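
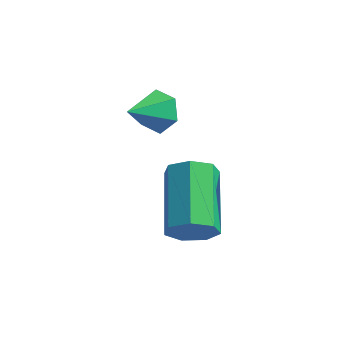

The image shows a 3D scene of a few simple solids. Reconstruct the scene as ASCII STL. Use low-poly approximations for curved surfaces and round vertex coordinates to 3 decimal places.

solid 
facet normal 0.357 0.729 -0.583
outer loop
vertex -1.632 -1.202 0.542
vertex -1.949 -1.37 0.138
vertex -2.131 -1.001 0.488
endloop
endfacet
facet normal -0.011 0.234 0.972
outer loop
vertex -1.632 -1.202 0.542
vertex -2.131 -1.001 0.488
vertex -2.331 -2.15 0.762
endloop
endfacet
facet normal 0.358 0.729 -0.583
outer loop
vertex -2.131 -1.001 0.488
vertex -1.949 -1.37 0.138
vertex -2.447 -1.169 0.084
endloop
endfacet
facet normal -0.810 0.266 0.523
outer loop
vertex -2.131 -1.001 0.488
vertex -2.447 -1.169 0.084
vertex -2.331 -2.15 0.762
endloop
endfacet
facet normal 0.358 0.730 -0.582
outer loop
vertex -2.447 -1.169 0.084
vertex -1.949 -1.37 0.138
vertex -2.265 -1.537 -0.266
endloop
endfacet
facet normal -0.941 -0.260 -0.216
outer loop
vertex -2.447 -1.169 0.084
vertex -2.265 -1.537 -0.266
vertex -2.331 -2.15 0.762
endloop
endfacet
facet normal 0.358 0.730 -0.582
outer loop
vertex -2.265 -1.537 -0.266
vertex -1.949 -1.37 0.138
vertex -1.767 -1.738 -0.212
endloop
endfacet
facet normal -0.275 -0.818 -0.505
outer loop
vertex -2.265 -1.537 -0.266
vertex -1.767 -1.738 -0.212
vertex -2.331 -2.15 0.762
endloop
endfacet
facet normal 0.358 0.730 -0.582
outer loop
vertex -1.767 -1.738 -0.212
vertex -1.949 -1.37 0.138
vertex -1.45 -1.571 0.193
endloop
endfacet
facet normal 0.522 -0.851 -0.058
outer loop
vertex -1.767 -1.738 -0.212
vertex -1.45 -1.571 0.193
vertex -2.331 -2.15 0.762
endloop
endfacet
facet normal 0.358 0.729 -0.584
outer loop
vertex -1.45 -1.571 0.193
vertex -1.949 -1.37 0.138
vertex -1.632 -1.202 0.542
endloop
endfacet
facet normal 0.654 -0.324 0.683
outer loop
vertex -1.45 -1.571 0.193
vertex -1.632 -1.202 0.542
vertex -2.331 -2.15 0.762
endloop
endfacet
facet normal 0.326 -0.885 -0.333
outer loop
vertex -0.005 -3.87 -1.0
vertex -0.212 -4.122 -0.533
vertex -0.472 -4.03 -1.032
endloop
endfacet
facet normal -0.050 0.335 -0.941
outer loop
vertex -0.005 -3.87 -1.0
vertex -0.472 -4.03 -1.032
vertex -0.5 -2.525 -0.494
endloop
endfacet
facet normal -0.050 0.335 -0.941
outer loop
vertex -0.5 -2.525 -0.494
vertex -0.472 -4.03 -1.032
vertex -0.967 -2.685 -0.526
endloop
endfacet
facet normal -0.326 0.884 0.334
outer loop
vertex -0.5 -2.525 -0.494
vertex -0.967 -2.685 -0.526
vertex -0.708 -2.778 -0.027
endloop
endfacet
facet normal 0.327 -0.885 -0.333
outer loop
vertex -0.472 -4.03 -1.032
vertex -0.212 -4.122 -0.533
vertex -0.744 -4.26 -0.688
endloop
endfacet
facet normal -0.769 -0.043 -0.637
outer loop
vertex -0.472 -4.03 -1.032
vertex -0.744 -4.26 -0.688
vertex -0.967 -2.685 -0.526
endloop
endfacet
facet normal -0.769 -0.043 -0.637
outer loop
vertex -0.967 -2.685 -0.526
vertex -0.744 -4.26 -0.688
vertex -1.239 -2.915 -0.182
endloop
endfacet
facet normal -0.326 0.885 0.334
outer loop
vertex -0.967 -2.685 -0.526
vertex -1.239 -2.915 -0.182
vertex -0.708 -2.778 -0.027
endloop
endfacet
facet normal 0.327 -0.885 -0.333
outer loop
vertex -0.744 -4.26 -0.688
vertex -0.212 -4.122 -0.533
vertex -0.615 -4.386 -0.227
endloop
endfacet
facet normal -0.909 -0.390 0.148
outer loop
vertex -0.744 -4.26 -0.688
vertex -0.615 -4.386 -0.227
vertex -1.239 -2.915 -0.182
endloop
endfacet
facet normal -0.909 -0.390 0.148
outer loop
vertex -1.239 -2.915 -0.182
vertex -0.615 -4.386 -0.227
vertex -1.11 -3.041 0.279
endloop
endfacet
facet normal -0.326 0.885 0.333
outer loop
vertex -1.239 -2.915 -0.182
vertex -1.11 -3.041 0.279
vertex -0.708 -2.778 -0.027
endloop
endfacet
facet normal 0.325 -0.884 -0.334
outer loop
vertex -0.615 -4.386 -0.227
vertex -0.212 -4.122 -0.533
vertex -0.183 -4.314 0.003
endloop
endfacet
facet normal -0.363 -0.442 0.820
outer loop
vertex -0.615 -4.386 -0.227
vertex -0.183 -4.314 0.003
vertex -1.11 -3.041 0.279
endloop
endfacet
facet normal -0.363 -0.442 0.820
outer loop
vertex -1.11 -3.041 0.279
vertex -0.183 -4.314 0.003
vertex -0.678 -2.969 0.509
endloop
endfacet
facet normal -0.325 0.885 0.334
outer loop
vertex -1.11 -3.041 0.279
vertex -0.678 -2.969 0.509
vertex -0.708 -2.778 -0.027
endloop
endfacet
facet normal 0.327 -0.884 -0.334
outer loop
vertex -0.183 -4.314 0.003
vertex -0.212 -4.122 -0.533
vertex 0.226 -4.097 -0.17
endloop
endfacet
facet normal 0.456 -0.161 0.875
outer loop
vertex -0.183 -4.314 0.003
vertex 0.226 -4.097 -0.17
vertex -0.678 -2.969 0.509
endloop
endfacet
facet normal 0.456 -0.162 0.875
outer loop
vertex -0.678 -2.969 0.509
vertex 0.226 -4.097 -0.17
vertex -0.269 -2.753 0.336
endloop
endfacet
facet normal -0.326 0.885 0.333
outer loop
vertex -0.678 -2.969 0.509
vertex -0.269 -2.753 0.336
vertex -0.708 -2.778 -0.027
endloop
endfacet
facet normal 0.326 -0.885 -0.332
outer loop
vertex 0.226 -4.097 -0.17
vertex -0.212 -4.122 -0.533
vertex 0.306 -3.9 -0.617
endloop
endfacet
facet normal 0.932 0.240 0.273
outer loop
vertex 0.226 -4.097 -0.17
vertex 0.306 -3.9 -0.617
vertex -0.269 -2.753 0.336
endloop
endfacet
facet normal 0.932 0.240 0.273
outer loop
vertex -0.269 -2.753 0.336
vertex 0.306 -3.9 -0.617
vertex -0.189 -2.555 -0.111
endloop
endfacet
facet normal -0.326 0.885 0.333
outer loop
vertex -0.269 -2.753 0.336
vertex -0.189 -2.555 -0.111
vertex -0.708 -2.778 -0.027
endloop
endfacet
facet normal 0.325 -0.885 -0.333
outer loop
vertex 0.306 -3.9 -0.617
vertex -0.212 -4.122 -0.533
vertex -0.005 -3.87 -1.0
endloop
endfacet
facet normal 0.706 0.462 -0.537
outer loop
vertex 0.306 -3.9 -0.617
vertex -0.005 -3.87 -1.0
vertex -0.189 -2.555 -0.111
endloop
endfacet
facet normal 0.706 0.462 -0.537
outer loop
vertex -0.189 -2.555 -0.111
vertex -0.005 -3.87 -1.0
vertex -0.5 -2.525 -0.494
endloop
endfacet
facet normal -0.326 0.884 0.334
outer loop
vertex -0.189 -2.555 -0.111
vertex -0.5 -2.525 -0.494
vertex -0.708 -2.778 -0.027
endloop
endfacet

endsolid


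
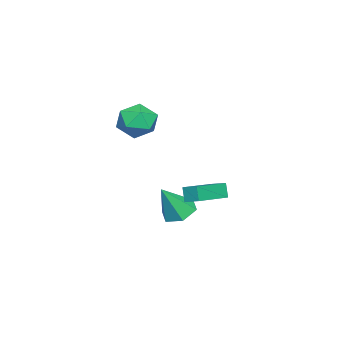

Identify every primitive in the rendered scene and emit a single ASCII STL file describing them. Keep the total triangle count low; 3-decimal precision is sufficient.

solid 
facet normal 0.180 -0.124 0.976
outer loop
vertex -0.438 -3.179 3.427
vertex -1.452 -3.649 3.554
vertex -0.562 -4.291 3.308
endloop
endfacet
facet normal 0.786 -0.152 0.600
outer loop
vertex -0.438 -3.179 3.427
vertex -0.562 -4.291 3.308
vertex 0.093 -3.718 2.595
endloop
endfacet
facet normal 0.852 0.463 0.244
outer loop
vertex -0.438 -3.179 3.427
vertex 0.093 -3.718 2.595
vertex -0.392 -2.722 2.4
endloop
endfacet
facet normal 0.288 0.870 0.400
outer loop
vertex -0.438 -3.179 3.427
vertex -0.392 -2.722 2.4
vertex -1.347 -2.679 2.993
endloop
endfacet
facet normal -0.128 0.507 0.852
outer loop
vertex -0.438 -3.179 3.427
vertex -1.347 -2.679 2.993
vertex -1.452 -3.649 3.554
endloop
endfacet
facet normal 0.725 -0.678 0.121
outer loop
vertex 0.093 -3.718 2.595
vertex -0.562 -4.291 3.308
vertex -0.593 -4.521 2.207
endloop
endfacet
facet normal -0.256 -0.634 0.730
outer loop
vertex -0.562 -4.291 3.308
vertex -1.452 -3.649 3.554
vertex -1.548 -4.478 2.8
endloop
endfacet
facet normal -0.754 0.388 0.530
outer loop
vertex -1.452 -3.649 3.554
vertex -1.347 -2.679 2.993
vertex -2.033 -3.482 2.605
endloop
endfacet
facet normal -0.081 0.976 -0.202
outer loop
vertex -1.347 -2.679 2.993
vertex -0.392 -2.722 2.4
vertex -1.378 -2.909 1.892
endloop
endfacet
facet normal 0.833 0.317 -0.454
outer loop
vertex -0.392 -2.722 2.4
vertex 0.093 -3.718 2.595
vertex -0.488 -3.551 1.646
endloop
endfacet
facet normal -0.288 -0.870 -0.400
outer loop
vertex -1.502 -4.021 1.773
vertex -0.593 -4.521 2.207
vertex -1.548 -4.478 2.8
endloop
endfacet
facet normal -0.852 -0.463 -0.244
outer loop
vertex -1.502 -4.021 1.773
vertex -1.548 -4.478 2.8
vertex -2.033 -3.482 2.605
endloop
endfacet
facet normal -0.786 0.152 -0.600
outer loop
vertex -1.502 -4.021 1.773
vertex -2.033 -3.482 2.605
vertex -1.378 -2.909 1.892
endloop
endfacet
facet normal -0.180 0.124 -0.976
outer loop
vertex -1.502 -4.021 1.773
vertex -1.378 -2.909 1.892
vertex -0.488 -3.551 1.646
endloop
endfacet
facet normal 0.128 -0.507 -0.852
outer loop
vertex -1.502 -4.021 1.773
vertex -0.488 -3.551 1.646
vertex -0.593 -4.521 2.207
endloop
endfacet
facet normal 0.081 -0.976 0.202
outer loop
vertex -1.548 -4.478 2.8
vertex -0.593 -4.521 2.207
vertex -0.562 -4.291 3.308
endloop
endfacet
facet normal -0.833 -0.317 0.454
outer loop
vertex -2.033 -3.482 2.605
vertex -1.548 -4.478 2.8
vertex -1.452 -3.649 3.554
endloop
endfacet
facet normal -0.725 0.678 -0.121
outer loop
vertex -1.378 -2.909 1.892
vertex -2.033 -3.482 2.605
vertex -1.347 -2.679 2.993
endloop
endfacet
facet normal 0.256 0.634 -0.730
outer loop
vertex -0.488 -3.551 1.646
vertex -1.378 -2.909 1.892
vertex -0.392 -2.722 2.4
endloop
endfacet
facet normal 0.754 -0.388 -0.530
outer loop
vertex -0.593 -4.521 2.207
vertex -0.488 -3.551 1.646
vertex 0.093 -3.718 2.595
endloop
endfacet
facet normal -0.426 0.302 -0.853
outer loop
vertex -2.046 -2.574 -4.476
vertex -2.765 -2.132 -3.96
vertex -1.943 -1.631 -4.193
endloop
endfacet
facet normal 0.994 -0.087 -0.073
outer loop
vertex -2.046 -2.574 -4.476
vertex -1.943 -1.631 -4.193
vertex -1.895 -2.748 -2.22
endloop
endfacet
facet normal -0.426 0.303 -0.852
outer loop
vertex -1.943 -1.631 -4.193
vertex -2.765 -2.132 -3.96
vertex -2.662 -1.188 -3.676
endloop
endfacet
facet normal 0.662 0.659 0.357
outer loop
vertex -1.943 -1.631 -4.193
vertex -2.662 -1.188 -3.676
vertex -1.895 -2.748 -2.22
endloop
endfacet
facet normal -0.426 0.303 -0.852
outer loop
vertex -2.662 -1.188 -3.676
vertex -2.765 -2.132 -3.96
vertex -3.484 -1.689 -3.443
endloop
endfacet
facet normal -0.167 0.628 0.760
outer loop
vertex -2.662 -1.188 -3.676
vertex -3.484 -1.689 -3.443
vertex -1.895 -2.748 -2.22
endloop
endfacet
facet normal -0.427 0.302 -0.852
outer loop
vertex -3.484 -1.689 -3.443
vertex -2.765 -2.132 -3.96
vertex -3.587 -2.632 -3.726
endloop
endfacet
facet normal -0.663 -0.148 0.734
outer loop
vertex -3.484 -1.689 -3.443
vertex -3.587 -2.632 -3.726
vertex -1.895 -2.748 -2.22
endloop
endfacet
facet normal -0.427 0.302 -0.852
outer loop
vertex -3.587 -2.632 -3.726
vertex -2.765 -2.132 -3.96
vertex -2.868 -3.075 -4.243
endloop
endfacet
facet normal -0.332 -0.893 0.304
outer loop
vertex -3.587 -2.632 -3.726
vertex -2.868 -3.075 -4.243
vertex -1.895 -2.748 -2.22
endloop
endfacet
facet normal -0.426 0.302 -0.853
outer loop
vertex -2.868 -3.075 -4.243
vertex -2.765 -2.132 -3.96
vertex -2.046 -2.574 -4.476
endloop
endfacet
facet normal 0.497 -0.862 -0.100
outer loop
vertex -2.868 -3.075 -4.243
vertex -2.046 -2.574 -4.476
vertex -1.895 -2.748 -2.22
endloop
endfacet
facet normal -0.907 0.360 -0.216
outer loop
vertex -2.172 -0.237 -1.563
vertex -1.926 0.557 -1.272
vertex -1.895 -0.025 -2.371
endloop
endfacet
facet normal -0.279 -0.901 -0.332
outer loop
vertex 0.046 -0.797 -1.908
vertex -2.172 -0.237 -1.563
vertex -1.895 -0.025 -2.371
endloop
endfacet
facet normal -0.908 0.360 -0.216
outer loop
vertex -1.895 -0.025 -2.371
vertex -1.926 0.557 -1.272
vertex -1.65 0.768 -2.08
endloop
endfacet
facet normal 0.314 0.240 -0.918
outer loop
vertex -1.65 0.768 -2.08
vertex 0.046 -0.797 -1.908
vertex -1.895 -0.025 -2.371
endloop
endfacet
facet normal -0.314 -0.239 0.919
outer loop
vertex -2.172 -0.237 -1.563
vertex 0.015 -0.215 -0.809
vertex -1.926 0.557 -1.272
endloop
endfacet
facet normal -0.279 -0.902 -0.331
outer loop
vertex -0.23 -1.008 -1.1
vertex -2.172 -0.237 -1.563
vertex 0.046 -0.797 -1.908
endloop
endfacet
facet normal -0.314 -0.240 0.919
outer loop
vertex -0.23 -1.008 -1.1
vertex 0.015 -0.215 -0.809
vertex -2.172 -0.237 -1.563
endloop
endfacet
facet normal 0.280 0.901 0.331
outer loop
vertex -1.926 0.557 -1.272
vertex 0.015 -0.215 -0.809
vertex -1.65 0.768 -2.08
endloop
endfacet
facet normal 0.314 0.239 -0.919
outer loop
vertex 0.292 -0.003 -1.617
vertex 0.046 -0.797 -1.908
vertex -1.65 0.768 -2.08
endloop
endfacet
facet normal 0.279 0.901 0.332
outer loop
vertex -1.65 0.768 -2.08
vertex 0.015 -0.215 -0.809
vertex 0.292 -0.003 -1.617
endloop
endfacet
facet normal 0.908 -0.360 0.216
outer loop
vertex 0.292 -0.003 -1.617
vertex -0.23 -1.008 -1.1
vertex 0.046 -0.797 -1.908
endloop
endfacet
facet normal 0.907 -0.360 0.217
outer loop
vertex 0.015 -0.215 -0.809
vertex -0.23 -1.008 -1.1
vertex 0.292 -0.003 -1.617
endloop
endfacet

endsolid


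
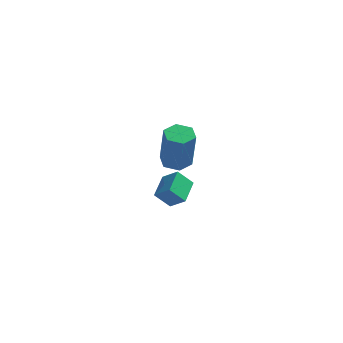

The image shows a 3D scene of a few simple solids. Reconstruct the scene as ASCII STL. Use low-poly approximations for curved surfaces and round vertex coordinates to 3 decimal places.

solid 
facet normal -0.730 0.263 -0.631
outer loop
vertex -2.158 0.868 -3.318
vertex -2.03 1.949 -3.016
vertex -1.558 0.977 -3.966
endloop
endfacet
facet normal -0.114 -0.957 -0.267
outer loop
vertex -0.93 0.751 -3.424
vertex -2.158 0.868 -3.318
vertex -1.558 0.977 -3.966
endloop
endfacet
facet normal -0.730 0.263 -0.631
outer loop
vertex -1.558 0.977 -3.966
vertex -2.03 1.949 -3.016
vertex -1.43 2.059 -3.664
endloop
endfacet
facet normal 0.673 0.124 -0.729
outer loop
vertex -1.43 2.059 -3.664
vertex -0.93 0.751 -3.424
vertex -1.558 0.977 -3.966
endloop
endfacet
facet normal -0.674 -0.124 0.729
outer loop
vertex -2.158 0.868 -3.318
vertex -1.402 1.723 -2.474
vertex -2.03 1.949 -3.016
endloop
endfacet
facet normal -0.114 -0.957 -0.268
outer loop
vertex -1.53 0.641 -2.776
vertex -2.158 0.868 -3.318
vertex -0.93 0.751 -3.424
endloop
endfacet
facet normal -0.674 -0.124 0.729
outer loop
vertex -1.53 0.641 -2.776
vertex -1.402 1.723 -2.474
vertex -2.158 0.868 -3.318
endloop
endfacet
facet normal 0.113 0.957 0.268
outer loop
vertex -2.03 1.949 -3.016
vertex -1.402 1.723 -2.474
vertex -1.43 2.059 -3.664
endloop
endfacet
facet normal 0.674 0.124 -0.729
outer loop
vertex -0.802 1.832 -3.122
vertex -0.93 0.751 -3.424
vertex -1.43 2.059 -3.664
endloop
endfacet
facet normal 0.115 0.957 0.267
outer loop
vertex -1.43 2.059 -3.664
vertex -1.402 1.723 -2.474
vertex -0.802 1.832 -3.122
endloop
endfacet
facet normal 0.730 -0.263 0.631
outer loop
vertex -0.802 1.832 -3.122
vertex -1.53 0.641 -2.776
vertex -0.93 0.751 -3.424
endloop
endfacet
facet normal 0.730 -0.263 0.631
outer loop
vertex -1.402 1.723 -2.474
vertex -1.53 0.641 -2.776
vertex -0.802 1.832 -3.122
endloop
endfacet
facet normal -0.112 0.172 -0.979
outer loop
vertex -0.526 -1.02 0.506
vertex -0.894 -1.505 0.463
vertex -1.127 -0.955 0.586
endloop
endfacet
facet normal 0.127 0.979 0.158
outer loop
vertex -0.526 -1.02 0.506
vertex -1.127 -0.955 0.586
vertex -0.338 -1.311 2.16
endloop
endfacet
facet normal 0.128 0.979 0.157
outer loop
vertex -0.338 -1.311 2.16
vertex -1.127 -0.955 0.586
vertex -0.939 -1.245 2.24
endloop
endfacet
facet normal 0.111 -0.172 0.979
outer loop
vertex -0.338 -1.311 2.16
vertex -0.939 -1.245 2.24
vertex -0.706 -1.795 2.117
endloop
endfacet
facet normal -0.111 0.172 -0.979
outer loop
vertex -1.127 -0.955 0.586
vertex -0.894 -1.505 0.463
vertex -1.495 -1.439 0.543
endloop
endfacet
facet normal -0.789 0.583 0.192
outer loop
vertex -1.127 -0.955 0.586
vertex -1.495 -1.439 0.543
vertex -0.939 -1.245 2.24
endloop
endfacet
facet normal -0.790 0.582 0.192
outer loop
vertex -0.939 -1.245 2.24
vertex -1.495 -1.439 0.543
vertex -1.307 -1.73 2.197
endloop
endfacet
facet normal 0.112 -0.172 0.979
outer loop
vertex -0.939 -1.245 2.24
vertex -1.307 -1.73 2.197
vertex -0.706 -1.795 2.117
endloop
endfacet
facet normal -0.111 0.172 -0.979
outer loop
vertex -1.495 -1.439 0.543
vertex -0.894 -1.505 0.463
vertex -1.262 -1.989 0.42
endloop
endfacet
facet normal -0.917 -0.396 0.035
outer loop
vertex -1.495 -1.439 0.543
vertex -1.262 -1.989 0.42
vertex -1.307 -1.73 2.197
endloop
endfacet
facet normal -0.917 -0.396 0.035
outer loop
vertex -1.307 -1.73 2.197
vertex -1.262 -1.989 0.42
vertex -1.074 -2.28 2.074
endloop
endfacet
facet normal 0.112 -0.172 0.979
outer loop
vertex -1.307 -1.73 2.197
vertex -1.074 -2.28 2.074
vertex -0.706 -1.795 2.117
endloop
endfacet
facet normal -0.111 0.172 -0.979
outer loop
vertex -1.262 -1.989 0.42
vertex -0.894 -1.505 0.463
vertex -0.661 -2.055 0.34
endloop
endfacet
facet normal -0.129 -0.979 -0.158
outer loop
vertex -1.262 -1.989 0.42
vertex -0.661 -2.055 0.34
vertex -1.074 -2.28 2.074
endloop
endfacet
facet normal -0.127 -0.979 -0.157
outer loop
vertex -1.074 -2.28 2.074
vertex -0.661 -2.055 0.34
vertex -0.473 -2.345 1.994
endloop
endfacet
facet normal 0.112 -0.172 0.979
outer loop
vertex -1.074 -2.28 2.074
vertex -0.473 -2.345 1.994
vertex -0.706 -1.795 2.117
endloop
endfacet
facet normal -0.112 0.172 -0.979
outer loop
vertex -0.661 -2.055 0.34
vertex -0.894 -1.505 0.463
vertex -0.293 -1.57 0.383
endloop
endfacet
facet normal 0.790 -0.582 -0.192
outer loop
vertex -0.661 -2.055 0.34
vertex -0.293 -1.57 0.383
vertex -0.473 -2.345 1.994
endloop
endfacet
facet normal 0.789 -0.583 -0.192
outer loop
vertex -0.473 -2.345 1.994
vertex -0.293 -1.57 0.383
vertex -0.105 -1.861 2.037
endloop
endfacet
facet normal 0.111 -0.172 0.979
outer loop
vertex -0.473 -2.345 1.994
vertex -0.105 -1.861 2.037
vertex -0.706 -1.795 2.117
endloop
endfacet
facet normal -0.112 0.172 -0.979
outer loop
vertex -0.293 -1.57 0.383
vertex -0.894 -1.505 0.463
vertex -0.526 -1.02 0.506
endloop
endfacet
facet normal 0.917 0.396 -0.035
outer loop
vertex -0.293 -1.57 0.383
vertex -0.526 -1.02 0.506
vertex -0.105 -1.861 2.037
endloop
endfacet
facet normal 0.917 0.396 -0.035
outer loop
vertex -0.105 -1.861 2.037
vertex -0.526 -1.02 0.506
vertex -0.338 -1.311 2.16
endloop
endfacet
facet normal 0.111 -0.172 0.979
outer loop
vertex -0.105 -1.861 2.037
vertex -0.338 -1.311 2.16
vertex -0.706 -1.795 2.117
endloop
endfacet

endsolid


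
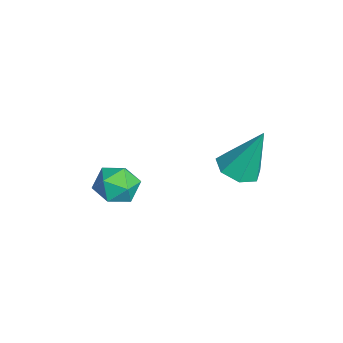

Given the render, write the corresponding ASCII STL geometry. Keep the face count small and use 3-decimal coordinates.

solid 
facet normal 0.326 0.718 0.615
outer loop
vertex -3.88 -2.008 -1.154
vertex -3.948 -2.604 -0.422
vertex -3.142 -2.549 -0.914
endloop
endfacet
facet normal 0.599 0.800 -0.038
outer loop
vertex -3.88 -2.008 -1.154
vertex -3.142 -2.549 -0.914
vertex -3.363 -2.427 -1.826
endloop
endfacet
facet normal 0.055 0.866 -0.497
outer loop
vertex -3.88 -2.008 -1.154
vertex -3.363 -2.427 -1.826
vertex -4.306 -2.408 -1.898
endloop
endfacet
facet normal -0.552 0.824 -0.127
outer loop
vertex -3.88 -2.008 -1.154
vertex -4.306 -2.408 -1.898
vertex -4.668 -2.517 -1.03
endloop
endfacet
facet normal -0.385 0.733 0.561
outer loop
vertex -3.88 -2.008 -1.154
vertex -4.668 -2.517 -1.03
vertex -3.948 -2.604 -0.422
endloop
endfacet
facet normal 0.957 0.205 -0.204
outer loop
vertex -3.363 -2.427 -1.826
vertex -3.142 -2.549 -0.914
vertex -3.112 -3.283 -1.51
endloop
endfacet
facet normal 0.516 0.072 0.854
outer loop
vertex -3.142 -2.549 -0.914
vertex -3.948 -2.604 -0.422
vertex -3.474 -3.392 -0.642
endloop
endfacet
facet normal -0.635 0.097 0.766
outer loop
vertex -3.948 -2.604 -0.422
vertex -4.668 -2.517 -1.03
vertex -4.417 -3.373 -0.714
endloop
endfacet
facet normal -0.905 0.245 -0.347
outer loop
vertex -4.668 -2.517 -1.03
vertex -4.306 -2.408 -1.898
vertex -4.638 -3.251 -1.626
endloop
endfacet
facet normal 0.079 0.312 -0.947
outer loop
vertex -4.306 -2.408 -1.898
vertex -3.363 -2.427 -1.826
vertex -3.832 -3.196 -2.118
endloop
endfacet
facet normal 0.552 -0.824 0.127
outer loop
vertex -3.9 -3.792 -1.386
vertex -3.112 -3.283 -1.51
vertex -3.474 -3.392 -0.642
endloop
endfacet
facet normal -0.055 -0.866 0.497
outer loop
vertex -3.9 -3.792 -1.386
vertex -3.474 -3.392 -0.642
vertex -4.417 -3.373 -0.714
endloop
endfacet
facet normal -0.599 -0.800 0.038
outer loop
vertex -3.9 -3.792 -1.386
vertex -4.417 -3.373 -0.714
vertex -4.638 -3.251 -1.626
endloop
endfacet
facet normal -0.326 -0.718 -0.615
outer loop
vertex -3.9 -3.792 -1.386
vertex -4.638 -3.251 -1.626
vertex -3.832 -3.196 -2.118
endloop
endfacet
facet normal 0.385 -0.733 -0.561
outer loop
vertex -3.9 -3.792 -1.386
vertex -3.832 -3.196 -2.118
vertex -3.112 -3.283 -1.51
endloop
endfacet
facet normal 0.905 -0.245 0.347
outer loop
vertex -3.474 -3.392 -0.642
vertex -3.112 -3.283 -1.51
vertex -3.142 -2.549 -0.914
endloop
endfacet
facet normal -0.079 -0.312 0.947
outer loop
vertex -4.417 -3.373 -0.714
vertex -3.474 -3.392 -0.642
vertex -3.948 -2.604 -0.422
endloop
endfacet
facet normal -0.957 -0.205 0.204
outer loop
vertex -4.638 -3.251 -1.626
vertex -4.417 -3.373 -0.714
vertex -4.668 -2.517 -1.03
endloop
endfacet
facet normal -0.516 -0.072 -0.854
outer loop
vertex -3.832 -3.196 -2.118
vertex -4.638 -3.251 -1.626
vertex -4.306 -2.408 -1.898
endloop
endfacet
facet normal 0.635 -0.097 -0.766
outer loop
vertex -3.112 -3.283 -1.51
vertex -3.832 -3.196 -2.118
vertex -3.363 -2.427 -1.826
endloop
endfacet
facet normal -0.084 -0.390 -0.917
outer loop
vertex -1.587 1.216 0.509
vertex -2.462 1.296 0.555
vertex -1.873 1.877 0.254
endloop
endfacet
facet normal 0.896 0.430 0.108
outer loop
vertex -1.587 1.216 0.509
vertex -1.873 1.877 0.254
vertex -2.278 2.144 2.545
endloop
endfacet
facet normal -0.084 -0.390 -0.917
outer loop
vertex -1.873 1.877 0.254
vertex -2.462 1.296 0.555
vertex -2.603 2.1 0.226
endloop
endfacet
facet normal 0.294 0.954 -0.059
outer loop
vertex -1.873 1.877 0.254
vertex -2.603 2.1 0.226
vertex -2.278 2.144 2.545
endloop
endfacet
facet normal -0.085 -0.390 -0.917
outer loop
vertex -2.603 2.1 0.226
vertex -2.462 1.296 0.555
vertex -3.226 1.718 0.446
endloop
endfacet
facet normal -0.508 0.860 0.055
outer loop
vertex -2.603 2.1 0.226
vertex -3.226 1.718 0.446
vertex -2.278 2.144 2.545
endloop
endfacet
facet normal -0.085 -0.391 -0.916
outer loop
vertex -3.226 1.718 0.446
vertex -2.462 1.296 0.555
vertex -3.274 1.018 0.749
endloop
endfacet
facet normal -0.905 0.220 0.364
outer loop
vertex -3.226 1.718 0.446
vertex -3.274 1.018 0.749
vertex -2.278 2.144 2.545
endloop
endfacet
facet normal -0.085 -0.391 -0.916
outer loop
vertex -3.274 1.018 0.749
vertex -2.462 1.296 0.555
vertex -2.71 0.528 0.906
endloop
endfacet
facet normal -0.599 -0.486 0.637
outer loop
vertex -3.274 1.018 0.749
vertex -2.71 0.528 0.906
vertex -2.278 2.144 2.545
endloop
endfacet
facet normal -0.085 -0.391 -0.916
outer loop
vertex -2.71 0.528 0.906
vertex -2.462 1.296 0.555
vertex -1.959 0.616 0.799
endloop
endfacet
facet normal 0.180 -0.724 0.666
outer loop
vertex -2.71 0.528 0.906
vertex -1.959 0.616 0.799
vertex -2.278 2.144 2.545
endloop
endfacet
facet normal -0.084 -0.391 -0.917
outer loop
vertex -1.959 0.616 0.799
vertex -2.462 1.296 0.555
vertex -1.587 1.216 0.509
endloop
endfacet
facet normal 0.845 -0.316 0.431
outer loop
vertex -1.959 0.616 0.799
vertex -1.587 1.216 0.509
vertex -2.278 2.144 2.545
endloop
endfacet

endsolid


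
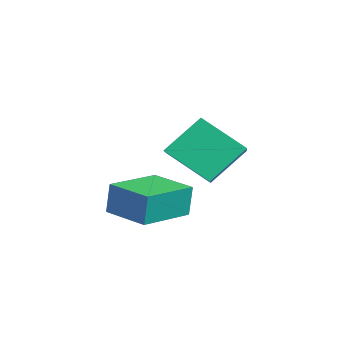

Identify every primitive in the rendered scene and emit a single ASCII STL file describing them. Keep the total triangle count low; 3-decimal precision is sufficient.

solid 
facet normal -0.927 0.081 -0.367
outer loop
vertex 2.911 2.105 0.917
vertex 2.533 3.243 2.121
vertex 3.463 3.448 -0.18
endloop
endfacet
facet normal 0.223 -0.670 -0.708
outer loop
vertex 5.427 3.277 0.599
vertex 2.911 2.105 0.917
vertex 3.463 3.448 -0.18
endloop
endfacet
facet normal -0.927 0.081 -0.367
outer loop
vertex 3.463 3.448 -0.18
vertex 2.533 3.243 2.121
vertex 3.085 4.587 1.025
endloop
endfacet
facet normal 0.303 0.738 -0.603
outer loop
vertex 3.085 4.587 1.025
vertex 5.427 3.277 0.599
vertex 3.463 3.448 -0.18
endloop
endfacet
facet normal -0.303 -0.738 0.603
outer loop
vertex 2.911 2.105 0.917
vertex 4.497 3.072 2.9
vertex 2.533 3.243 2.121
endloop
endfacet
facet normal 0.222 -0.669 -0.709
outer loop
vertex 4.875 1.933 1.695
vertex 2.911 2.105 0.917
vertex 5.427 3.277 0.599
endloop
endfacet
facet normal -0.303 -0.738 0.603
outer loop
vertex 4.875 1.933 1.695
vertex 4.497 3.072 2.9
vertex 2.911 2.105 0.917
endloop
endfacet
facet normal -0.223 0.669 0.709
outer loop
vertex 2.533 3.243 2.121
vertex 4.497 3.072 2.9
vertex 3.085 4.587 1.025
endloop
endfacet
facet normal 0.303 0.738 -0.603
outer loop
vertex 5.049 4.415 1.803
vertex 5.427 3.277 0.599
vertex 3.085 4.587 1.025
endloop
endfacet
facet normal -0.222 0.670 0.708
outer loop
vertex 3.085 4.587 1.025
vertex 4.497 3.072 2.9
vertex 5.049 4.415 1.803
endloop
endfacet
facet normal 0.927 -0.081 0.367
outer loop
vertex 5.049 4.415 1.803
vertex 4.875 1.933 1.695
vertex 5.427 3.277 0.599
endloop
endfacet
facet normal 0.927 -0.081 0.367
outer loop
vertex 4.497 3.072 2.9
vertex 4.875 1.933 1.695
vertex 5.049 4.415 1.803
endloop
endfacet
facet normal -0.692 0.718 -0.071
outer loop
vertex 0.251 1.856 -0.988
vertex 1.471 3.02 -1.106
vertex 0.25 1.735 -2.202
endloop
endfacet
facet normal -0.722 -0.688 0.069
outer loop
vertex 1.689 0.24 -2.054
vertex 0.251 1.856 -0.988
vertex 0.25 1.735 -2.202
endloop
endfacet
facet normal -0.692 0.718 -0.071
outer loop
vertex 0.25 1.735 -2.202
vertex 1.471 3.02 -1.106
vertex 1.469 2.898 -2.32
endloop
endfacet
facet normal -0.001 -0.100 -0.995
outer loop
vertex 1.469 2.898 -2.32
vertex 1.689 0.24 -2.054
vertex 0.25 1.735 -2.202
endloop
endfacet
facet normal 0.001 0.100 0.995
outer loop
vertex 0.251 1.856 -0.988
vertex 2.91 1.525 -0.958
vertex 1.471 3.02 -1.106
endloop
endfacet
facet normal -0.722 -0.689 0.070
outer loop
vertex 1.691 0.362 -0.84
vertex 0.251 1.856 -0.988
vertex 1.689 0.24 -2.054
endloop
endfacet
facet normal 0.001 0.100 0.995
outer loop
vertex 1.691 0.362 -0.84
vertex 2.91 1.525 -0.958
vertex 0.251 1.856 -0.988
endloop
endfacet
facet normal 0.722 0.688 -0.070
outer loop
vertex 1.471 3.02 -1.106
vertex 2.91 1.525 -0.958
vertex 1.469 2.898 -2.32
endloop
endfacet
facet normal -0.001 -0.100 -0.995
outer loop
vertex 2.909 1.404 -2.172
vertex 1.689 0.24 -2.054
vertex 1.469 2.898 -2.32
endloop
endfacet
facet normal 0.722 0.689 -0.069
outer loop
vertex 1.469 2.898 -2.32
vertex 2.91 1.525 -0.958
vertex 2.909 1.404 -2.172
endloop
endfacet
facet normal 0.692 -0.718 0.071
outer loop
vertex 2.909 1.404 -2.172
vertex 1.691 0.362 -0.84
vertex 1.689 0.24 -2.054
endloop
endfacet
facet normal 0.692 -0.718 0.071
outer loop
vertex 2.91 1.525 -0.958
vertex 1.691 0.362 -0.84
vertex 2.909 1.404 -2.172
endloop
endfacet

endsolid


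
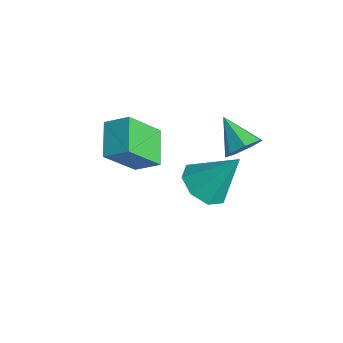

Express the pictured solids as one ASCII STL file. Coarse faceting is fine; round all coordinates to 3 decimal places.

solid 
facet normal -0.819 0.381 0.429
outer loop
vertex 0.663 -3.33 3.114
vertex 1.248 -2.665 3.64
vertex 0.512 -2.127 1.757
endloop
endfacet
facet normal -0.567 -0.647 -0.510
outer loop
vertex 1.692 -2.675 1.14
vertex 0.663 -3.33 3.114
vertex 0.512 -2.127 1.757
endloop
endfacet
facet normal -0.819 0.381 0.429
outer loop
vertex 0.512 -2.127 1.757
vertex 1.248 -2.665 3.64
vertex 1.097 -1.461 2.283
endloop
endfacet
facet normal -0.083 0.661 -0.745
outer loop
vertex 1.097 -1.461 2.283
vertex 1.692 -2.675 1.14
vertex 0.512 -2.127 1.757
endloop
endfacet
facet normal 0.082 -0.662 0.745
outer loop
vertex 0.663 -3.33 3.114
vertex 2.428 -3.213 3.023
vertex 1.248 -2.665 3.64
endloop
endfacet
facet normal -0.567 -0.646 -0.510
outer loop
vertex 1.843 -3.879 2.497
vertex 0.663 -3.33 3.114
vertex 1.692 -2.675 1.14
endloop
endfacet
facet normal 0.082 -0.661 0.746
outer loop
vertex 1.843 -3.879 2.497
vertex 2.428 -3.213 3.023
vertex 0.663 -3.33 3.114
endloop
endfacet
facet normal 0.567 0.646 0.510
outer loop
vertex 1.248 -2.665 3.64
vertex 2.428 -3.213 3.023
vertex 1.097 -1.461 2.283
endloop
endfacet
facet normal -0.082 0.662 -0.745
outer loop
vertex 2.277 -2.01 1.666
vertex 1.692 -2.675 1.14
vertex 1.097 -1.461 2.283
endloop
endfacet
facet normal 0.567 0.646 0.510
outer loop
vertex 1.097 -1.461 2.283
vertex 2.428 -3.213 3.023
vertex 2.277 -2.01 1.666
endloop
endfacet
facet normal 0.819 -0.381 -0.429
outer loop
vertex 2.277 -2.01 1.666
vertex 1.843 -3.879 2.497
vertex 1.692 -2.675 1.14
endloop
endfacet
facet normal 0.819 -0.381 -0.429
outer loop
vertex 2.428 -3.213 3.023
vertex 1.843 -3.879 2.497
vertex 2.277 -2.01 1.666
endloop
endfacet
facet normal 0.820 0.144 -0.554
outer loop
vertex 3.484 0.513 2.716
vertex 3.067 0.692 2.145
vertex 3.34 1.128 2.663
endloop
endfacet
facet normal 0.134 0.116 0.984
outer loop
vertex 3.484 0.513 2.716
vertex 3.34 1.128 2.663
vertex 1.893 0.488 2.935
endloop
endfacet
facet normal 0.821 0.143 -0.553
outer loop
vertex 3.34 1.128 2.663
vertex 3.067 0.692 2.145
vertex 2.991 1.415 2.219
endloop
endfacet
facet normal -0.207 0.740 0.641
outer loop
vertex 3.34 1.128 2.663
vertex 2.991 1.415 2.219
vertex 1.893 0.488 2.935
endloop
endfacet
facet normal 0.821 0.143 -0.553
outer loop
vertex 2.991 1.415 2.219
vertex 3.067 0.692 2.145
vertex 2.699 1.158 1.719
endloop
endfacet
facet normal -0.649 0.760 -0.012
outer loop
vertex 2.991 1.415 2.219
vertex 2.699 1.158 1.719
vertex 1.893 0.488 2.935
endloop
endfacet
facet normal 0.821 0.144 -0.552
outer loop
vertex 2.699 1.158 1.719
vertex 3.067 0.692 2.145
vertex 2.684 0.551 1.539
endloop
endfacet
facet normal -0.861 0.164 -0.481
outer loop
vertex 2.699 1.158 1.719
vertex 2.684 0.551 1.539
vertex 1.893 0.488 2.935
endloop
endfacet
facet normal 0.821 0.143 -0.552
outer loop
vertex 2.684 0.551 1.539
vertex 3.067 0.692 2.145
vertex 2.957 0.05 1.815
endloop
endfacet
facet normal -0.684 -0.601 -0.414
outer loop
vertex 2.684 0.551 1.539
vertex 2.957 0.05 1.815
vertex 1.893 0.488 2.935
endloop
endfacet
facet normal 0.821 0.144 -0.553
outer loop
vertex 2.957 0.05 1.815
vertex 3.067 0.692 2.145
vertex 3.313 0.033 2.339
endloop
endfacet
facet normal -0.249 -0.959 0.138
outer loop
vertex 2.957 0.05 1.815
vertex 3.313 0.033 2.339
vertex 1.893 0.488 2.935
endloop
endfacet
facet normal 0.820 0.143 -0.554
outer loop
vertex 3.313 0.033 2.339
vertex 3.067 0.692 2.145
vertex 3.484 0.513 2.716
endloop
endfacet
facet normal 0.115 -0.639 0.761
outer loop
vertex 3.313 0.033 2.339
vertex 3.484 0.513 2.716
vertex 1.893 0.488 2.935
endloop
endfacet
facet normal -0.330 -0.496 -0.803
outer loop
vertex 2.053 -0.121 -1.632
vertex 1.116 0.21 -1.452
vertex 1.904 0.55 -1.985
endloop
endfacet
facet normal 0.977 0.212 -0.010
outer loop
vertex 2.053 -0.121 -1.632
vertex 1.904 0.55 -1.985
vertex 1.784 1.21 0.172
endloop
endfacet
facet normal -0.330 -0.495 -0.804
outer loop
vertex 1.904 0.55 -1.985
vertex 1.116 0.21 -1.452
vertex 1.293 1.022 -2.025
endloop
endfacet
facet normal 0.607 0.769 -0.201
outer loop
vertex 1.904 0.55 -1.985
vertex 1.293 1.022 -2.025
vertex 1.784 1.21 0.172
endloop
endfacet
facet normal -0.331 -0.495 -0.803
outer loop
vertex 1.293 1.022 -2.025
vertex 1.116 0.21 -1.452
vertex 0.579 1.019 -1.729
endloop
endfacet
facet normal -0.036 0.996 -0.077
outer loop
vertex 1.293 1.022 -2.025
vertex 0.579 1.019 -1.729
vertex 1.784 1.21 0.172
endloop
endfacet
facet normal -0.330 -0.495 -0.804
outer loop
vertex 0.579 1.019 -1.729
vertex 1.116 0.21 -1.452
vertex 0.18 0.541 -1.271
endloop
endfacet
facet normal -0.579 0.762 0.291
outer loop
vertex 0.579 1.019 -1.729
vertex 0.18 0.541 -1.271
vertex 1.784 1.21 0.172
endloop
endfacet
facet normal -0.331 -0.496 -0.803
outer loop
vertex 0.18 0.541 -1.271
vertex 1.116 0.21 -1.452
vertex 0.329 -0.13 -0.918
endloop
endfacet
facet normal -0.700 0.204 0.684
outer loop
vertex 0.18 0.541 -1.271
vertex 0.329 -0.13 -0.918
vertex 1.784 1.21 0.172
endloop
endfacet
facet normal -0.331 -0.495 -0.803
outer loop
vertex 0.329 -0.13 -0.918
vertex 1.116 0.21 -1.452
vertex 0.94 -0.603 -0.878
endloop
endfacet
facet normal -0.331 -0.353 0.875
outer loop
vertex 0.329 -0.13 -0.918
vertex 0.94 -0.603 -0.878
vertex 1.784 1.21 0.172
endloop
endfacet
facet normal -0.330 -0.496 -0.803
outer loop
vertex 0.94 -0.603 -0.878
vertex 1.116 0.21 -1.452
vertex 1.654 -0.599 -1.174
endloop
endfacet
facet normal 0.314 -0.581 0.751
outer loop
vertex 0.94 -0.603 -0.878
vertex 1.654 -0.599 -1.174
vertex 1.784 1.21 0.172
endloop
endfacet
facet normal -0.329 -0.495 -0.804
outer loop
vertex 1.654 -0.599 -1.174
vertex 1.116 0.21 -1.452
vertex 2.053 -0.121 -1.632
endloop
endfacet
facet normal 0.856 -0.347 0.384
outer loop
vertex 1.654 -0.599 -1.174
vertex 2.053 -0.121 -1.632
vertex 1.784 1.21 0.172
endloop
endfacet

endsolid


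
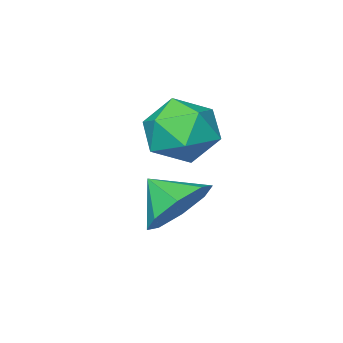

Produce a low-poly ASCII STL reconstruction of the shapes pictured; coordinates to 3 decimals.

solid 
facet normal -0.219 0.791 -0.572
outer loop
vertex 2.752 1.675 -3.305
vertex 1.734 1.35 -3.365
vertex 2.289 1.982 -2.703
endloop
endfacet
facet normal 0.759 -0.114 0.642
outer loop
vertex 2.752 1.675 -3.305
vertex 2.289 1.982 -2.703
vertex 2.006 0.37 -2.655
endloop
endfacet
facet normal -0.218 0.791 -0.572
outer loop
vertex 2.289 1.982 -2.703
vertex 1.734 1.35 -3.365
vertex 1.501 1.919 -2.489
endloop
endfacet
facet normal 0.263 -0.018 0.965
outer loop
vertex 2.289 1.982 -2.703
vertex 1.501 1.919 -2.489
vertex 2.006 0.37 -2.655
endloop
endfacet
facet normal -0.218 0.791 -0.572
outer loop
vertex 1.501 1.919 -2.489
vertex 1.734 1.35 -3.365
vertex 0.85 1.523 -2.788
endloop
endfacet
facet normal -0.306 -0.200 0.931
outer loop
vertex 1.501 1.919 -2.489
vertex 0.85 1.523 -2.788
vertex 2.006 0.37 -2.655
endloop
endfacet
facet normal -0.219 0.790 -0.573
outer loop
vertex 0.85 1.523 -2.788
vertex 1.734 1.35 -3.365
vertex 0.717 1.025 -3.424
endloop
endfacet
facet normal -0.616 -0.553 0.562
outer loop
vertex 0.85 1.523 -2.788
vertex 0.717 1.025 -3.424
vertex 2.006 0.37 -2.655
endloop
endfacet
facet normal -0.219 0.790 -0.572
outer loop
vertex 0.717 1.025 -3.424
vertex 1.734 1.35 -3.365
vertex 1.18 0.718 -4.026
endloop
endfacet
facet normal -0.485 -0.871 0.071
outer loop
vertex 0.717 1.025 -3.424
vertex 1.18 0.718 -4.026
vertex 2.006 0.37 -2.655
endloop
endfacet
facet normal -0.219 0.790 -0.572
outer loop
vertex 1.18 0.718 -4.026
vertex 1.734 1.35 -3.365
vertex 1.967 0.781 -4.24
endloop
endfacet
facet normal 0.009 -0.968 -0.251
outer loop
vertex 1.18 0.718 -4.026
vertex 1.967 0.781 -4.24
vertex 2.006 0.37 -2.655
endloop
endfacet
facet normal -0.219 0.790 -0.572
outer loop
vertex 1.967 0.781 -4.24
vertex 1.734 1.35 -3.365
vertex 2.619 1.178 -3.941
endloop
endfacet
facet normal 0.579 -0.786 -0.218
outer loop
vertex 1.967 0.781 -4.24
vertex 2.619 1.178 -3.941
vertex 2.006 0.37 -2.655
endloop
endfacet
facet normal -0.219 0.791 -0.572
outer loop
vertex 2.619 1.178 -3.941
vertex 1.734 1.35 -3.365
vertex 2.752 1.675 -3.305
endloop
endfacet
facet normal 0.889 -0.432 0.152
outer loop
vertex 2.619 1.178 -3.941
vertex 2.752 1.675 -3.305
vertex 2.006 0.37 -2.655
endloop
endfacet
facet normal 0.311 0.094 0.946
outer loop
vertex 1.193 1.391 -0.209
vertex 1.18 0.293 -0.096
vertex 2.095 0.801 -0.447
endloop
endfacet
facet normal 0.555 0.630 0.543
outer loop
vertex 1.193 1.391 -0.209
vertex 2.095 0.801 -0.447
vertex 1.792 1.635 -1.104
endloop
endfacet
facet normal -0.007 0.966 0.259
outer loop
vertex 1.193 1.391 -0.209
vertex 1.792 1.635 -1.104
vertex 0.689 1.642 -1.159
endloop
endfacet
facet normal -0.598 0.638 0.486
outer loop
vertex 1.193 1.391 -0.209
vertex 0.689 1.642 -1.159
vertex 0.311 0.813 -0.536
endloop
endfacet
facet normal -0.402 0.098 0.910
outer loop
vertex 1.193 1.391 -0.209
vertex 0.311 0.813 -0.536
vertex 1.18 0.293 -0.096
endloop
endfacet
facet normal 0.937 0.348 0.010
outer loop
vertex 1.792 1.635 -1.104
vertex 2.095 0.801 -0.447
vertex 2.149 0.687 -1.544
endloop
endfacet
facet normal 0.542 -0.519 0.662
outer loop
vertex 2.095 0.801 -0.447
vertex 1.18 0.293 -0.096
vertex 1.771 -0.142 -0.921
endloop
endfacet
facet normal -0.612 -0.511 0.604
outer loop
vertex 1.18 0.293 -0.096
vertex 0.311 0.813 -0.536
vertex 0.668 -0.135 -0.976
endloop
endfacet
facet normal -0.929 0.361 -0.083
outer loop
vertex 0.311 0.813 -0.536
vertex 0.689 1.642 -1.159
vertex 0.365 0.699 -1.633
endloop
endfacet
facet normal 0.028 0.892 -0.450
outer loop
vertex 0.689 1.642 -1.159
vertex 1.792 1.635 -1.104
vertex 1.28 1.207 -1.984
endloop
endfacet
facet normal 0.598 -0.638 -0.486
outer loop
vertex 1.267 0.109 -1.871
vertex 2.149 0.687 -1.544
vertex 1.771 -0.142 -0.921
endloop
endfacet
facet normal 0.007 -0.966 -0.259
outer loop
vertex 1.267 0.109 -1.871
vertex 1.771 -0.142 -0.921
vertex 0.668 -0.135 -0.976
endloop
endfacet
facet normal -0.555 -0.630 -0.543
outer loop
vertex 1.267 0.109 -1.871
vertex 0.668 -0.135 -0.976
vertex 0.365 0.699 -1.633
endloop
endfacet
facet normal -0.311 -0.094 -0.946
outer loop
vertex 1.267 0.109 -1.871
vertex 0.365 0.699 -1.633
vertex 1.28 1.207 -1.984
endloop
endfacet
facet normal 0.402 -0.098 -0.910
outer loop
vertex 1.267 0.109 -1.871
vertex 1.28 1.207 -1.984
vertex 2.149 0.687 -1.544
endloop
endfacet
facet normal 0.929 -0.361 0.083
outer loop
vertex 1.771 -0.142 -0.921
vertex 2.149 0.687 -1.544
vertex 2.095 0.801 -0.447
endloop
endfacet
facet normal -0.028 -0.892 0.450
outer loop
vertex 0.668 -0.135 -0.976
vertex 1.771 -0.142 -0.921
vertex 1.18 0.293 -0.096
endloop
endfacet
facet normal -0.937 -0.348 -0.010
outer loop
vertex 0.365 0.699 -1.633
vertex 0.668 -0.135 -0.976
vertex 0.311 0.813 -0.536
endloop
endfacet
facet normal -0.542 0.519 -0.662
outer loop
vertex 1.28 1.207 -1.984
vertex 0.365 0.699 -1.633
vertex 0.689 1.642 -1.159
endloop
endfacet
facet normal 0.612 0.511 -0.604
outer loop
vertex 2.149 0.687 -1.544
vertex 1.28 1.207 -1.984
vertex 1.792 1.635 -1.104
endloop
endfacet

endsolid


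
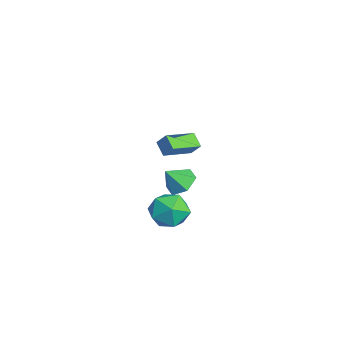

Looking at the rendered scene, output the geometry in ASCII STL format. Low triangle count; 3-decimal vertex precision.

solid 
facet normal -0.114 0.635 -0.764
outer loop
vertex 3.872 -1.056 -0.738
vertex 3.334 -0.495 -0.192
vertex 4.275 -0.366 -0.225
endloop
endfacet
facet normal 0.825 -0.556 0.100
outer loop
vertex 3.872 -1.056 -0.738
vertex 4.275 -0.366 -0.225
vertex 3.486 -1.345 0.832
endloop
endfacet
facet normal -0.114 0.634 -0.765
outer loop
vertex 4.275 -0.366 -0.225
vertex 3.334 -0.495 -0.192
vertex 3.737 0.196 0.321
endloop
endfacet
facet normal 0.755 0.092 0.649
outer loop
vertex 4.275 -0.366 -0.225
vertex 3.737 0.196 0.321
vertex 3.486 -1.345 0.832
endloop
endfacet
facet normal -0.114 0.634 -0.765
outer loop
vertex 3.737 0.196 0.321
vertex 3.334 -0.495 -0.192
vertex 2.796 0.067 0.354
endloop
endfacet
facet normal -0.010 0.316 0.949
outer loop
vertex 3.737 0.196 0.321
vertex 2.796 0.067 0.354
vertex 3.486 -1.345 0.832
endloop
endfacet
facet normal -0.113 0.635 -0.765
outer loop
vertex 2.796 0.067 0.354
vertex 3.334 -0.495 -0.192
vertex 2.393 -0.624 -0.16
endloop
endfacet
facet normal -0.706 -0.108 0.700
outer loop
vertex 2.796 0.067 0.354
vertex 2.393 -0.624 -0.16
vertex 3.486 -1.345 0.832
endloop
endfacet
facet normal -0.113 0.635 -0.764
outer loop
vertex 2.393 -0.624 -0.16
vertex 3.334 -0.495 -0.192
vertex 2.931 -1.185 -0.706
endloop
endfacet
facet normal -0.636 -0.757 0.151
outer loop
vertex 2.393 -0.624 -0.16
vertex 2.931 -1.185 -0.706
vertex 3.486 -1.345 0.832
endloop
endfacet
facet normal -0.113 0.635 -0.764
outer loop
vertex 2.931 -1.185 -0.706
vertex 3.334 -0.495 -0.192
vertex 3.872 -1.056 -0.738
endloop
endfacet
facet normal 0.129 -0.980 -0.149
outer loop
vertex 2.931 -1.185 -0.706
vertex 3.872 -1.056 -0.738
vertex 3.486 -1.345 0.832
endloop
endfacet
facet normal -0.437 -0.463 -0.771
outer loop
vertex -3.641 -0.48 -1.531
vertex -4.506 1.229 -2.068
vertex -2.838 -0.259 -2.119
endloop
endfacet
facet normal 0.435 -0.859 0.271
outer loop
vertex -2.414 0.191 -1.372
vertex -3.641 -0.48 -1.531
vertex -2.838 -0.259 -2.119
endloop
endfacet
facet normal -0.437 -0.464 -0.771
outer loop
vertex -2.838 -0.259 -2.119
vertex -4.506 1.229 -2.068
vertex -3.703 1.451 -2.657
endloop
endfacet
facet normal 0.787 0.217 -0.577
outer loop
vertex -3.703 1.451 -2.657
vertex -2.414 0.191 -1.372
vertex -2.838 -0.259 -2.119
endloop
endfacet
facet normal -0.787 -0.217 0.577
outer loop
vertex -3.641 -0.48 -1.531
vertex -4.082 1.679 -1.321
vertex -4.506 1.229 -2.068
endloop
endfacet
facet normal 0.435 -0.859 0.269
outer loop
vertex -3.217 -0.031 -0.783
vertex -3.641 -0.48 -1.531
vertex -2.414 0.191 -1.372
endloop
endfacet
facet normal -0.788 -0.217 0.577
outer loop
vertex -3.217 -0.031 -0.783
vertex -4.082 1.679 -1.321
vertex -3.641 -0.48 -1.531
endloop
endfacet
facet normal -0.436 0.859 -0.270
outer loop
vertex -4.506 1.229 -2.068
vertex -4.082 1.679 -1.321
vertex -3.703 1.451 -2.657
endloop
endfacet
facet normal 0.787 0.217 -0.577
outer loop
vertex -3.279 1.9 -1.909
vertex -2.414 0.191 -1.372
vertex -3.703 1.451 -2.657
endloop
endfacet
facet normal -0.434 0.859 -0.270
outer loop
vertex -3.703 1.451 -2.657
vertex -4.082 1.679 -1.321
vertex -3.279 1.9 -1.909
endloop
endfacet
facet normal 0.437 0.463 0.771
outer loop
vertex -3.279 1.9 -1.909
vertex -3.217 -0.031 -0.783
vertex -2.414 0.191 -1.372
endloop
endfacet
facet normal 0.437 0.464 0.771
outer loop
vertex -4.082 1.679 -1.321
vertex -3.217 -0.031 -0.783
vertex -3.279 1.9 -1.909
endloop
endfacet
facet normal -0.625 -0.622 0.472
outer loop
vertex 2.06 -1.122 -1.885
vertex 2.515 -2.074 -2.538
vertex 3.028 -1.765 -1.451
endloop
endfacet
facet normal -0.448 -0.073 0.891
outer loop
vertex 2.06 -1.122 -1.885
vertex 3.028 -1.765 -1.451
vertex 3.013 -0.528 -1.357
endloop
endfacet
facet normal -0.639 0.529 0.559
outer loop
vertex 2.06 -1.122 -1.885
vertex 3.013 -0.528 -1.357
vertex 2.491 -0.072 -2.386
endloop
endfacet
facet normal -0.934 0.352 -0.066
outer loop
vertex 2.06 -1.122 -1.885
vertex 2.491 -0.072 -2.386
vertex 2.183 -1.027 -3.116
endloop
endfacet
facet normal -0.925 -0.360 -0.120
outer loop
vertex 2.06 -1.122 -1.885
vertex 2.183 -1.027 -3.116
vertex 2.515 -2.074 -2.538
endloop
endfacet
facet normal 0.262 -0.070 0.962
outer loop
vertex 3.013 -0.528 -1.357
vertex 3.028 -1.765 -1.451
vertex 4.057 -1.113 -1.684
endloop
endfacet
facet normal -0.024 -0.959 0.284
outer loop
vertex 3.028 -1.765 -1.451
vertex 2.515 -2.074 -2.538
vertex 3.749 -2.068 -2.414
endloop
endfacet
facet normal -0.510 -0.534 -0.674
outer loop
vertex 2.515 -2.074 -2.538
vertex 2.183 -1.027 -3.116
vertex 3.227 -1.612 -3.443
endloop
endfacet
facet normal -0.524 0.617 -0.587
outer loop
vertex 2.183 -1.027 -3.116
vertex 2.491 -0.072 -2.386
vertex 3.212 -0.375 -3.349
endloop
endfacet
facet normal -0.047 0.904 0.425
outer loop
vertex 2.491 -0.072 -2.386
vertex 3.013 -0.528 -1.357
vertex 3.725 -0.066 -2.262
endloop
endfacet
facet normal 0.934 -0.352 0.066
outer loop
vertex 4.18 -1.018 -2.915
vertex 4.057 -1.113 -1.684
vertex 3.749 -2.068 -2.414
endloop
endfacet
facet normal 0.639 -0.529 -0.559
outer loop
vertex 4.18 -1.018 -2.915
vertex 3.749 -2.068 -2.414
vertex 3.227 -1.612 -3.443
endloop
endfacet
facet normal 0.448 0.073 -0.891
outer loop
vertex 4.18 -1.018 -2.915
vertex 3.227 -1.612 -3.443
vertex 3.212 -0.375 -3.349
endloop
endfacet
facet normal 0.625 0.622 -0.472
outer loop
vertex 4.18 -1.018 -2.915
vertex 3.212 -0.375 -3.349
vertex 3.725 -0.066 -2.262
endloop
endfacet
facet normal 0.925 0.360 0.120
outer loop
vertex 4.18 -1.018 -2.915
vertex 3.725 -0.066 -2.262
vertex 4.057 -1.113 -1.684
endloop
endfacet
facet normal 0.524 -0.617 0.587
outer loop
vertex 3.749 -2.068 -2.414
vertex 4.057 -1.113 -1.684
vertex 3.028 -1.765 -1.451
endloop
endfacet
facet normal 0.047 -0.904 -0.425
outer loop
vertex 3.227 -1.612 -3.443
vertex 3.749 -2.068 -2.414
vertex 2.515 -2.074 -2.538
endloop
endfacet
facet normal -0.262 0.070 -0.962
outer loop
vertex 3.212 -0.375 -3.349
vertex 3.227 -1.612 -3.443
vertex 2.183 -1.027 -3.116
endloop
endfacet
facet normal 0.024 0.959 -0.284
outer loop
vertex 3.725 -0.066 -2.262
vertex 3.212 -0.375 -3.349
vertex 2.491 -0.072 -2.386
endloop
endfacet
facet normal 0.510 0.534 0.674
outer loop
vertex 4.057 -1.113 -1.684
vertex 3.725 -0.066 -2.262
vertex 3.013 -0.528 -1.357
endloop
endfacet

endsolid


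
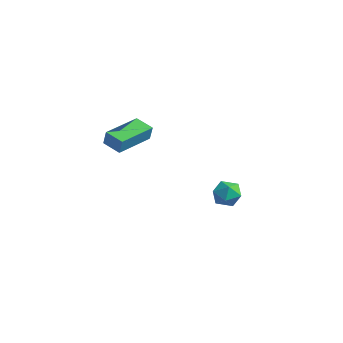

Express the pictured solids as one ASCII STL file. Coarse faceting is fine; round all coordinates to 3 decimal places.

solid 
facet normal -0.941 -0.183 0.285
outer loop
vertex 0.274 -3.62 3.594
vertex -0.06 -1.665 3.747
vertex 0.03 -3.6 2.801
endloop
endfacet
facet normal 0.168 -0.983 -0.077
outer loop
vertex 0.98 -3.415 2.513
vertex 0.274 -3.62 3.594
vertex 0.03 -3.6 2.801
endloop
endfacet
facet normal -0.941 -0.183 0.285
outer loop
vertex 0.03 -3.6 2.801
vertex -0.06 -1.665 3.747
vertex -0.304 -1.644 2.954
endloop
endfacet
facet normal -0.294 0.024 -0.955
outer loop
vertex -0.304 -1.644 2.954
vertex 0.98 -3.415 2.513
vertex 0.03 -3.6 2.801
endloop
endfacet
facet normal 0.294 -0.024 0.955
outer loop
vertex 0.274 -3.62 3.594
vertex 0.89 -1.48 3.459
vertex -0.06 -1.665 3.747
endloop
endfacet
facet normal 0.167 -0.983 -0.077
outer loop
vertex 1.224 -3.436 3.306
vertex 0.274 -3.62 3.594
vertex 0.98 -3.415 2.513
endloop
endfacet
facet normal 0.294 -0.024 0.955
outer loop
vertex 1.224 -3.436 3.306
vertex 0.89 -1.48 3.459
vertex 0.274 -3.62 3.594
endloop
endfacet
facet normal -0.168 0.983 0.078
outer loop
vertex -0.06 -1.665 3.747
vertex 0.89 -1.48 3.459
vertex -0.304 -1.644 2.954
endloop
endfacet
facet normal -0.294 0.024 -0.955
outer loop
vertex 0.646 -1.46 2.666
vertex 0.98 -3.415 2.513
vertex -0.304 -1.644 2.954
endloop
endfacet
facet normal -0.167 0.983 0.076
outer loop
vertex -0.304 -1.644 2.954
vertex 0.89 -1.48 3.459
vertex 0.646 -1.46 2.666
endloop
endfacet
facet normal 0.941 0.183 -0.285
outer loop
vertex 0.646 -1.46 2.666
vertex 1.224 -3.436 3.306
vertex 0.98 -3.415 2.513
endloop
endfacet
facet normal 0.941 0.183 -0.285
outer loop
vertex 0.89 -1.48 3.459
vertex 1.224 -3.436 3.306
vertex 0.646 -1.46 2.666
endloop
endfacet
facet normal -0.935 0.160 0.315
outer loop
vertex -0.314 3.996 -2.778
vertex -0.493 3.183 -2.897
vertex -0.198 3.444 -2.154
endloop
endfacet
facet normal -0.481 0.610 0.629
outer loop
vertex -0.314 3.996 -2.778
vertex -0.198 3.444 -2.154
vertex 0.375 4.043 -2.297
endloop
endfacet
facet normal -0.150 0.981 0.119
outer loop
vertex -0.314 3.996 -2.778
vertex 0.375 4.043 -2.297
vertex 0.434 4.153 -3.129
endloop
endfacet
facet normal -0.400 0.760 -0.512
outer loop
vertex -0.314 3.996 -2.778
vertex 0.434 4.153 -3.129
vertex -0.102 3.621 -3.5
endloop
endfacet
facet normal -0.885 0.252 -0.391
outer loop
vertex -0.314 3.996 -2.778
vertex -0.102 3.621 -3.5
vertex -0.493 3.183 -2.897
endloop
endfacet
facet normal 0.010 0.223 0.975
outer loop
vertex 0.375 4.043 -2.297
vertex -0.198 3.444 -2.154
vertex 0.622 3.259 -2.12
endloop
endfacet
facet normal -0.726 -0.506 0.466
outer loop
vertex -0.198 3.444 -2.154
vertex -0.493 3.183 -2.897
vertex 0.086 2.727 -2.491
endloop
endfacet
facet normal -0.645 -0.356 -0.677
outer loop
vertex -0.493 3.183 -2.897
vertex -0.102 3.621 -3.5
vertex 0.145 2.837 -3.323
endloop
endfacet
facet normal 0.141 0.466 -0.873
outer loop
vertex -0.102 3.621 -3.5
vertex 0.434 4.153 -3.129
vertex 0.718 3.436 -3.466
endloop
endfacet
facet normal 0.546 0.825 0.148
outer loop
vertex 0.434 4.153 -3.129
vertex 0.375 4.043 -2.297
vertex 1.013 3.697 -2.723
endloop
endfacet
facet normal 0.400 -0.760 0.512
outer loop
vertex 0.834 2.884 -2.842
vertex 0.622 3.259 -2.12
vertex 0.086 2.727 -2.491
endloop
endfacet
facet normal 0.150 -0.981 -0.119
outer loop
vertex 0.834 2.884 -2.842
vertex 0.086 2.727 -2.491
vertex 0.145 2.837 -3.323
endloop
endfacet
facet normal 0.481 -0.610 -0.629
outer loop
vertex 0.834 2.884 -2.842
vertex 0.145 2.837 -3.323
vertex 0.718 3.436 -3.466
endloop
endfacet
facet normal 0.935 -0.160 -0.315
outer loop
vertex 0.834 2.884 -2.842
vertex 0.718 3.436 -3.466
vertex 1.013 3.697 -2.723
endloop
endfacet
facet normal 0.885 -0.252 0.391
outer loop
vertex 0.834 2.884 -2.842
vertex 1.013 3.697 -2.723
vertex 0.622 3.259 -2.12
endloop
endfacet
facet normal -0.141 -0.466 0.873
outer loop
vertex 0.086 2.727 -2.491
vertex 0.622 3.259 -2.12
vertex -0.198 3.444 -2.154
endloop
endfacet
facet normal -0.546 -0.825 -0.148
outer loop
vertex 0.145 2.837 -3.323
vertex 0.086 2.727 -2.491
vertex -0.493 3.183 -2.897
endloop
endfacet
facet normal -0.010 -0.223 -0.975
outer loop
vertex 0.718 3.436 -3.466
vertex 0.145 2.837 -3.323
vertex -0.102 3.621 -3.5
endloop
endfacet
facet normal 0.726 0.506 -0.466
outer loop
vertex 1.013 3.697 -2.723
vertex 0.718 3.436 -3.466
vertex 0.434 4.153 -3.129
endloop
endfacet
facet normal 0.645 0.356 0.677
outer loop
vertex 0.622 3.259 -2.12
vertex 1.013 3.697 -2.723
vertex 0.375 4.043 -2.297
endloop
endfacet

endsolid


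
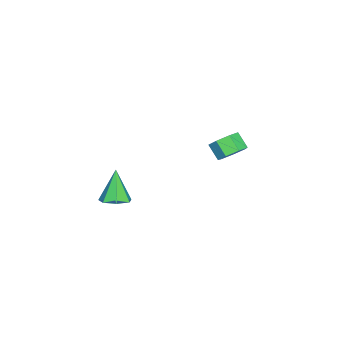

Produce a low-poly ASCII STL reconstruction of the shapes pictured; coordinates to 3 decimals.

solid 
facet normal 0.437 0.607 -0.663
outer loop
vertex -2.251 0.359 -2.36
vertex -3.044 0.528 -2.728
vertex -2.637 0.959 -2.065
endloop
endfacet
facet normal 0.748 0.165 0.644
outer loop
vertex -2.251 0.359 -2.36
vertex -2.637 0.959 -2.065
vertex -2.723 -0.297 -1.644
endloop
endfacet
facet normal 0.748 0.164 0.643
outer loop
vertex -2.723 -0.297 -1.644
vertex -2.637 0.959 -2.065
vertex -3.109 0.303 -1.348
endloop
endfacet
facet normal -0.437 -0.608 0.663
outer loop
vertex -2.723 -0.297 -1.644
vertex -3.109 0.303 -1.348
vertex -3.516 -0.128 -2.012
endloop
endfacet
facet normal 0.437 0.608 -0.663
outer loop
vertex -2.637 0.959 -2.065
vertex -3.044 0.528 -2.728
vertex -3.329 1.235 -2.268
endloop
endfacet
facet normal 0.078 0.710 0.700
outer loop
vertex -2.637 0.959 -2.065
vertex -3.329 1.235 -2.268
vertex -3.109 0.303 -1.348
endloop
endfacet
facet normal 0.076 0.710 0.701
outer loop
vertex -3.109 0.303 -1.348
vertex -3.329 1.235 -2.268
vertex -3.801 0.579 -1.552
endloop
endfacet
facet normal -0.438 -0.608 0.663
outer loop
vertex -3.109 0.303 -1.348
vertex -3.801 0.579 -1.552
vertex -3.516 -0.128 -2.012
endloop
endfacet
facet normal 0.437 0.608 -0.663
outer loop
vertex -3.329 1.235 -2.268
vertex -3.044 0.528 -2.728
vertex -3.806 0.978 -2.818
endloop
endfacet
facet normal -0.654 0.721 0.230
outer loop
vertex -3.329 1.235 -2.268
vertex -3.806 0.978 -2.818
vertex -3.801 0.579 -1.552
endloop
endfacet
facet normal -0.653 0.722 0.230
outer loop
vertex -3.801 0.579 -1.552
vertex -3.806 0.978 -2.818
vertex -4.279 0.322 -2.102
endloop
endfacet
facet normal -0.437 -0.608 0.663
outer loop
vertex -3.801 0.579 -1.552
vertex -4.279 0.322 -2.102
vertex -3.516 -0.128 -2.012
endloop
endfacet
facet normal 0.437 0.607 -0.664
outer loop
vertex -3.806 0.978 -2.818
vertex -3.044 0.528 -2.728
vertex -3.71 0.382 -3.3
endloop
endfacet
facet normal -0.890 0.191 -0.413
outer loop
vertex -3.806 0.978 -2.818
vertex -3.71 0.382 -3.3
vertex -4.279 0.322 -2.102
endloop
endfacet
facet normal -0.891 0.189 -0.413
outer loop
vertex -4.279 0.322 -2.102
vertex -3.71 0.382 -3.3
vertex -4.182 -0.274 -2.584
endloop
endfacet
facet normal -0.437 -0.608 0.663
outer loop
vertex -4.279 0.322 -2.102
vertex -4.182 -0.274 -2.584
vertex -3.516 -0.128 -2.012
endloop
endfacet
facet normal 0.437 0.607 -0.664
outer loop
vertex -3.71 0.382 -3.3
vertex -3.044 0.528 -2.728
vertex -3.112 -0.104 -3.351
endloop
endfacet
facet normal -0.457 -0.485 -0.746
outer loop
vertex -3.71 0.382 -3.3
vertex -3.112 -0.104 -3.351
vertex -4.182 -0.274 -2.584
endloop
endfacet
facet normal -0.457 -0.485 -0.746
outer loop
vertex -4.182 -0.274 -2.584
vertex -3.112 -0.104 -3.351
vertex -3.584 -0.76 -2.635
endloop
endfacet
facet normal -0.437 -0.607 0.664
outer loop
vertex -4.182 -0.274 -2.584
vertex -3.584 -0.76 -2.635
vertex -3.516 -0.128 -2.012
endloop
endfacet
facet normal 0.437 0.607 -0.664
outer loop
vertex -3.112 -0.104 -3.351
vertex -3.044 0.528 -2.728
vertex -2.463 -0.114 -2.933
endloop
endfacet
facet normal 0.320 -0.794 -0.516
outer loop
vertex -3.112 -0.104 -3.351
vertex -2.463 -0.114 -2.933
vertex -3.584 -0.76 -2.635
endloop
endfacet
facet normal 0.320 -0.794 -0.516
outer loop
vertex -3.584 -0.76 -2.635
vertex -2.463 -0.114 -2.933
vertex -2.935 -0.77 -2.217
endloop
endfacet
facet normal -0.437 -0.607 0.664
outer loop
vertex -3.584 -0.76 -2.635
vertex -2.935 -0.77 -2.217
vertex -3.516 -0.128 -2.012
endloop
endfacet
facet normal 0.437 0.607 -0.663
outer loop
vertex -2.463 -0.114 -2.933
vertex -3.044 0.528 -2.728
vertex -2.251 0.359 -2.36
endloop
endfacet
facet normal 0.857 -0.506 0.101
outer loop
vertex -2.463 -0.114 -2.933
vertex -2.251 0.359 -2.36
vertex -2.935 -0.77 -2.217
endloop
endfacet
facet normal 0.857 -0.506 0.101
outer loop
vertex -2.935 -0.77 -2.217
vertex -2.251 0.359 -2.36
vertex -2.723 -0.297 -1.644
endloop
endfacet
facet normal -0.437 -0.607 0.663
outer loop
vertex -2.935 -0.77 -2.217
vertex -2.723 -0.297 -1.644
vertex -3.516 -0.128 -2.012
endloop
endfacet
facet normal 0.426 0.115 -0.897
outer loop
vertex 4.258 -4.103 -2.024
vertex 3.573 -3.701 -2.298
vertex 4.257 -3.38 -1.932
endloop
endfacet
facet normal 0.681 -0.091 0.726
outer loop
vertex 4.258 -4.103 -2.024
vertex 4.257 -3.38 -1.932
vertex 2.767 -3.919 -0.602
endloop
endfacet
facet normal 0.426 0.116 -0.897
outer loop
vertex 4.257 -3.38 -1.932
vertex 3.573 -3.701 -2.298
vertex 3.741 -2.899 -2.115
endloop
endfacet
facet normal 0.365 0.646 0.670
outer loop
vertex 4.257 -3.38 -1.932
vertex 3.741 -2.899 -2.115
vertex 2.767 -3.919 -0.602
endloop
endfacet
facet normal 0.426 0.116 -0.897
outer loop
vertex 3.741 -2.899 -2.115
vertex 3.573 -3.701 -2.298
vertex 3.098 -3.022 -2.436
endloop
endfacet
facet normal -0.346 0.866 0.361
outer loop
vertex 3.741 -2.899 -2.115
vertex 3.098 -3.022 -2.436
vertex 2.767 -3.919 -0.602
endloop
endfacet
facet normal 0.426 0.116 -0.897
outer loop
vertex 3.098 -3.022 -2.436
vertex 3.573 -3.701 -2.298
vertex 2.813 -3.657 -2.653
endloop
endfacet
facet normal -0.916 0.401 0.031
outer loop
vertex 3.098 -3.022 -2.436
vertex 2.813 -3.657 -2.653
vertex 2.767 -3.919 -0.602
endloop
endfacet
facet normal 0.426 0.116 -0.897
outer loop
vertex 2.813 -3.657 -2.653
vertex 3.573 -3.701 -2.298
vertex 3.1 -4.325 -2.603
endloop
endfacet
facet normal -0.914 -0.398 -0.071
outer loop
vertex 2.813 -3.657 -2.653
vertex 3.1 -4.325 -2.603
vertex 2.767 -3.919 -0.602
endloop
endfacet
facet normal 0.426 0.115 -0.897
outer loop
vertex 3.1 -4.325 -2.603
vertex 3.573 -3.701 -2.298
vertex 3.743 -4.524 -2.323
endloop
endfacet
facet normal -0.345 -0.929 0.131
outer loop
vertex 3.1 -4.325 -2.603
vertex 3.743 -4.524 -2.323
vertex 2.767 -3.919 -0.602
endloop
endfacet
facet normal 0.427 0.115 -0.897
outer loop
vertex 3.743 -4.524 -2.323
vertex 3.573 -3.701 -2.298
vertex 4.258 -4.103 -2.024
endloop
endfacet
facet normal 0.366 -0.793 0.486
outer loop
vertex 3.743 -4.524 -2.323
vertex 4.258 -4.103 -2.024
vertex 2.767 -3.919 -0.602
endloop
endfacet

endsolid


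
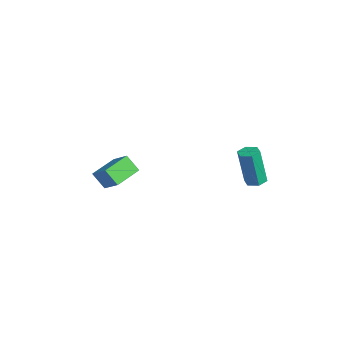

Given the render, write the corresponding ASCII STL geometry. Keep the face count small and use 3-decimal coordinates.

solid 
facet normal 0.105 0.155 -0.982
outer loop
vertex 3.505 2.094 1.063
vertex 3.155 1.608 0.949
vertex 2.901 2.16 1.009
endloop
endfacet
facet normal 0.093 0.982 0.164
outer loop
vertex 3.505 2.094 1.063
vertex 2.901 2.16 1.009
vertex 3.276 1.758 3.205
endloop
endfacet
facet normal 0.091 0.982 0.164
outer loop
vertex 3.276 1.758 3.205
vertex 2.901 2.16 1.009
vertex 2.672 1.823 3.15
endloop
endfacet
facet normal -0.106 -0.154 0.982
outer loop
vertex 3.276 1.758 3.205
vertex 2.672 1.823 3.15
vertex 2.925 1.272 3.091
endloop
endfacet
facet normal 0.105 0.155 -0.982
outer loop
vertex 2.901 2.16 1.009
vertex 3.155 1.608 0.949
vertex 2.551 1.674 0.895
endloop
endfacet
facet normal -0.812 0.584 0.005
outer loop
vertex 2.901 2.16 1.009
vertex 2.551 1.674 0.895
vertex 2.672 1.823 3.15
endloop
endfacet
facet normal -0.811 0.585 0.005
outer loop
vertex 2.672 1.823 3.15
vertex 2.551 1.674 0.895
vertex 2.321 1.337 3.036
endloop
endfacet
facet normal -0.106 -0.154 0.982
outer loop
vertex 2.672 1.823 3.15
vertex 2.321 1.337 3.036
vertex 2.925 1.272 3.091
endloop
endfacet
facet normal 0.105 0.155 -0.982
outer loop
vertex 2.551 1.674 0.895
vertex 3.155 1.608 0.949
vertex 2.804 1.122 0.835
endloop
endfacet
facet normal -0.904 -0.397 -0.160
outer loop
vertex 2.551 1.674 0.895
vertex 2.804 1.122 0.835
vertex 2.321 1.337 3.036
endloop
endfacet
facet normal -0.903 -0.399 -0.159
outer loop
vertex 2.321 1.337 3.036
vertex 2.804 1.122 0.835
vertex 2.575 0.786 2.977
endloop
endfacet
facet normal -0.106 -0.154 0.982
outer loop
vertex 2.321 1.337 3.036
vertex 2.575 0.786 2.977
vertex 2.925 1.272 3.091
endloop
endfacet
facet normal 0.106 0.154 -0.982
outer loop
vertex 2.804 1.122 0.835
vertex 3.155 1.608 0.949
vertex 3.408 1.057 0.89
endloop
endfacet
facet normal -0.091 -0.982 -0.164
outer loop
vertex 2.804 1.122 0.835
vertex 3.408 1.057 0.89
vertex 2.575 0.786 2.977
endloop
endfacet
facet normal -0.093 -0.982 -0.164
outer loop
vertex 2.575 0.786 2.977
vertex 3.408 1.057 0.89
vertex 3.179 0.72 3.031
endloop
endfacet
facet normal -0.105 -0.155 0.982
outer loop
vertex 2.575 0.786 2.977
vertex 3.179 0.72 3.031
vertex 2.925 1.272 3.091
endloop
endfacet
facet normal 0.106 0.154 -0.982
outer loop
vertex 3.408 1.057 0.89
vertex 3.155 1.608 0.949
vertex 3.759 1.543 1.004
endloop
endfacet
facet normal 0.811 -0.585 -0.005
outer loop
vertex 3.408 1.057 0.89
vertex 3.759 1.543 1.004
vertex 3.179 0.72 3.031
endloop
endfacet
facet normal 0.812 -0.584 -0.005
outer loop
vertex 3.179 0.72 3.031
vertex 3.759 1.543 1.004
vertex 3.529 1.206 3.145
endloop
endfacet
facet normal -0.105 -0.155 0.982
outer loop
vertex 3.179 0.72 3.031
vertex 3.529 1.206 3.145
vertex 2.925 1.272 3.091
endloop
endfacet
facet normal 0.106 0.154 -0.982
outer loop
vertex 3.759 1.543 1.004
vertex 3.155 1.608 0.949
vertex 3.505 2.094 1.063
endloop
endfacet
facet normal 0.903 0.399 0.160
outer loop
vertex 3.759 1.543 1.004
vertex 3.505 2.094 1.063
vertex 3.529 1.206 3.145
endloop
endfacet
facet normal 0.904 0.397 0.159
outer loop
vertex 3.529 1.206 3.145
vertex 3.505 2.094 1.063
vertex 3.276 1.758 3.205
endloop
endfacet
facet normal -0.105 -0.155 0.982
outer loop
vertex 3.529 1.206 3.145
vertex 3.276 1.758 3.205
vertex 2.925 1.272 3.091
endloop
endfacet
facet normal -0.483 -0.427 0.764
outer loop
vertex -3.106 -4.497 -1.063
vertex -3.906 -3.041 -0.754
vertex -4.204 -4.904 -1.984
endloop
endfacet
facet normal 0.473 -0.862 -0.183
outer loop
vertex -3.634 -4.399 -2.886
vertex -3.106 -4.497 -1.063
vertex -4.204 -4.904 -1.984
endloop
endfacet
facet normal -0.483 -0.427 0.764
outer loop
vertex -4.204 -4.904 -1.984
vertex -3.906 -3.041 -0.754
vertex -5.004 -3.448 -1.675
endloop
endfacet
facet normal -0.737 -0.273 -0.619
outer loop
vertex -5.004 -3.448 -1.675
vertex -3.634 -4.399 -2.886
vertex -4.204 -4.904 -1.984
endloop
endfacet
facet normal 0.737 0.273 0.619
outer loop
vertex -3.106 -4.497 -1.063
vertex -3.336 -2.536 -1.656
vertex -3.906 -3.041 -0.754
endloop
endfacet
facet normal 0.473 -0.862 -0.183
outer loop
vertex -2.536 -3.992 -1.965
vertex -3.106 -4.497 -1.063
vertex -3.634 -4.399 -2.886
endloop
endfacet
facet normal 0.737 0.273 0.619
outer loop
vertex -2.536 -3.992 -1.965
vertex -3.336 -2.536 -1.656
vertex -3.106 -4.497 -1.063
endloop
endfacet
facet normal -0.473 0.862 0.183
outer loop
vertex -3.906 -3.041 -0.754
vertex -3.336 -2.536 -1.656
vertex -5.004 -3.448 -1.675
endloop
endfacet
facet normal -0.737 -0.273 -0.619
outer loop
vertex -4.434 -2.943 -2.577
vertex -3.634 -4.399 -2.886
vertex -5.004 -3.448 -1.675
endloop
endfacet
facet normal -0.473 0.862 0.183
outer loop
vertex -5.004 -3.448 -1.675
vertex -3.336 -2.536 -1.656
vertex -4.434 -2.943 -2.577
endloop
endfacet
facet normal 0.483 0.427 -0.764
outer loop
vertex -4.434 -2.943 -2.577
vertex -2.536 -3.992 -1.965
vertex -3.634 -4.399 -2.886
endloop
endfacet
facet normal 0.483 0.427 -0.764
outer loop
vertex -3.336 -2.536 -1.656
vertex -2.536 -3.992 -1.965
vertex -4.434 -2.943 -2.577
endloop
endfacet

endsolid


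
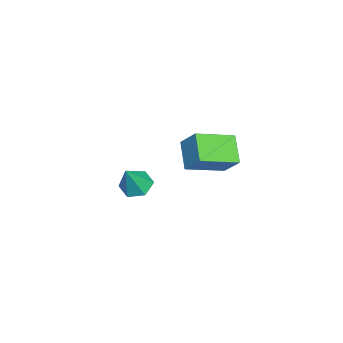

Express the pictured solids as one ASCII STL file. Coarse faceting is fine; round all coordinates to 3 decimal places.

solid 
facet normal -0.516 0.792 -0.326
outer loop
vertex 2.011 3.916 4.006
vertex 3.291 4.364 3.066
vertex 1.474 3.107 2.89
endloop
endfacet
facet normal -0.776 -0.271 0.570
outer loop
vertex 2.589 1.396 3.594
vertex 2.011 3.916 4.006
vertex 1.474 3.107 2.89
endloop
endfacet
facet normal -0.516 0.792 -0.326
outer loop
vertex 1.474 3.107 2.89
vertex 3.291 4.364 3.066
vertex 2.754 3.554 1.95
endloop
endfacet
facet normal -0.363 -0.547 -0.754
outer loop
vertex 2.754 3.554 1.95
vertex 2.589 1.396 3.594
vertex 1.474 3.107 2.89
endloop
endfacet
facet normal 0.363 0.547 0.755
outer loop
vertex 2.011 3.916 4.006
vertex 4.406 2.653 3.77
vertex 3.291 4.364 3.066
endloop
endfacet
facet normal -0.776 -0.271 0.570
outer loop
vertex 3.126 2.206 4.71
vertex 2.011 3.916 4.006
vertex 2.589 1.396 3.594
endloop
endfacet
facet normal 0.363 0.547 0.754
outer loop
vertex 3.126 2.206 4.71
vertex 4.406 2.653 3.77
vertex 2.011 3.916 4.006
endloop
endfacet
facet normal 0.776 0.271 -0.570
outer loop
vertex 3.291 4.364 3.066
vertex 4.406 2.653 3.77
vertex 2.754 3.554 1.95
endloop
endfacet
facet normal -0.363 -0.547 -0.754
outer loop
vertex 3.869 1.844 2.654
vertex 2.589 1.396 3.594
vertex 2.754 3.554 1.95
endloop
endfacet
facet normal 0.776 0.271 -0.570
outer loop
vertex 2.754 3.554 1.95
vertex 4.406 2.653 3.77
vertex 3.869 1.844 2.654
endloop
endfacet
facet normal 0.517 -0.792 0.326
outer loop
vertex 3.869 1.844 2.654
vertex 3.126 2.206 4.71
vertex 2.589 1.396 3.594
endloop
endfacet
facet normal 0.516 -0.792 0.326
outer loop
vertex 4.406 2.653 3.77
vertex 3.126 2.206 4.71
vertex 3.869 1.844 2.654
endloop
endfacet
facet normal -0.465 0.178 -0.867
outer loop
vertex -0.608 -1.957 -3.469
vertex -1.362 -1.647 -3.001
vertex -0.68 -1.047 -3.244
endloop
endfacet
facet normal 0.993 0.095 -0.068
outer loop
vertex -0.608 -1.957 -3.469
vertex -0.68 -1.047 -3.244
vertex -0.458 -1.993 -1.319
endloop
endfacet
facet normal -0.466 0.178 -0.867
outer loop
vertex -0.68 -1.047 -3.244
vertex -1.362 -1.647 -3.001
vertex -1.434 -0.737 -2.775
endloop
endfacet
facet normal 0.526 0.786 0.326
outer loop
vertex -0.68 -1.047 -3.244
vertex -1.434 -0.737 -2.775
vertex -0.458 -1.993 -1.319
endloop
endfacet
facet normal -0.466 0.178 -0.866
outer loop
vertex -1.434 -0.737 -2.775
vertex -1.362 -1.647 -3.001
vertex -2.115 -1.337 -2.532
endloop
endfacet
facet normal -0.287 0.621 0.729
outer loop
vertex -1.434 -0.737 -2.775
vertex -2.115 -1.337 -2.532
vertex -0.458 -1.993 -1.319
endloop
endfacet
facet normal -0.466 0.179 -0.866
outer loop
vertex -2.115 -1.337 -2.532
vertex -1.362 -1.647 -3.001
vertex -2.044 -2.247 -2.758
endloop
endfacet
facet normal -0.633 -0.233 0.739
outer loop
vertex -2.115 -1.337 -2.532
vertex -2.044 -2.247 -2.758
vertex -0.458 -1.993 -1.319
endloop
endfacet
facet normal -0.466 0.178 -0.867
outer loop
vertex -2.044 -2.247 -2.758
vertex -1.362 -1.647 -3.001
vertex -1.29 -2.557 -3.227
endloop
endfacet
facet normal -0.165 -0.924 0.345
outer loop
vertex -2.044 -2.247 -2.758
vertex -1.29 -2.557 -3.227
vertex -0.458 -1.993 -1.319
endloop
endfacet
facet normal -0.465 0.179 -0.867
outer loop
vertex -1.29 -2.557 -3.227
vertex -1.362 -1.647 -3.001
vertex -0.608 -1.957 -3.469
endloop
endfacet
facet normal 0.648 -0.760 -0.058
outer loop
vertex -1.29 -2.557 -3.227
vertex -0.608 -1.957 -3.469
vertex -0.458 -1.993 -1.319
endloop
endfacet

endsolid


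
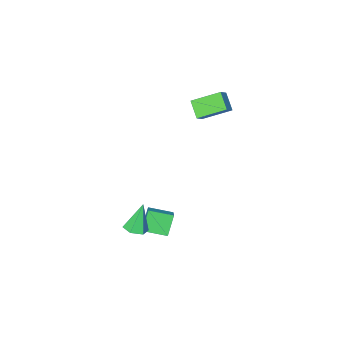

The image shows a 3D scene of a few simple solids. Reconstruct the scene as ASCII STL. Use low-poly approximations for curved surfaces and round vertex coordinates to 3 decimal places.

solid 
facet normal -0.667 -0.375 -0.644
outer loop
vertex -3.664 -1.341 2.137
vertex -5.003 -0.396 2.974
vertex -3.471 -0.406 1.392
endloop
endfacet
facet normal 0.727 -0.513 -0.456
outer loop
vertex -2.897 -0.084 1.946
vertex -3.664 -1.341 2.137
vertex -3.471 -0.406 1.392
endloop
endfacet
facet normal -0.667 -0.375 -0.644
outer loop
vertex -3.471 -0.406 1.392
vertex -5.003 -0.396 2.974
vertex -4.81 0.538 2.23
endloop
endfacet
facet normal 0.160 0.772 -0.615
outer loop
vertex -4.81 0.538 2.23
vertex -2.897 -0.084 1.946
vertex -3.471 -0.406 1.392
endloop
endfacet
facet normal -0.160 -0.772 0.615
outer loop
vertex -3.664 -1.341 2.137
vertex -4.429 -0.074 3.528
vertex -5.003 -0.396 2.974
endloop
endfacet
facet normal 0.728 -0.513 -0.455
outer loop
vertex -3.09 -1.018 2.69
vertex -3.664 -1.341 2.137
vertex -2.897 -0.084 1.946
endloop
endfacet
facet normal -0.159 -0.772 0.616
outer loop
vertex -3.09 -1.018 2.69
vertex -4.429 -0.074 3.528
vertex -3.664 -1.341 2.137
endloop
endfacet
facet normal -0.727 0.513 0.455
outer loop
vertex -5.003 -0.396 2.974
vertex -4.429 -0.074 3.528
vertex -4.81 0.538 2.23
endloop
endfacet
facet normal 0.159 0.771 -0.616
outer loop
vertex -4.236 0.861 2.783
vertex -2.897 -0.084 1.946
vertex -4.81 0.538 2.23
endloop
endfacet
facet normal -0.728 0.513 0.455
outer loop
vertex -4.81 0.538 2.23
vertex -4.429 -0.074 3.528
vertex -4.236 0.861 2.783
endloop
endfacet
facet normal 0.667 0.375 0.644
outer loop
vertex -4.236 0.861 2.783
vertex -3.09 -1.018 2.69
vertex -2.897 -0.084 1.946
endloop
endfacet
facet normal 0.667 0.375 0.644
outer loop
vertex -4.429 -0.074 3.528
vertex -3.09 -1.018 2.69
vertex -4.236 0.861 2.783
endloop
endfacet
facet normal 0.337 0.106 -0.935
outer loop
vertex 3.96 4.272 -1.09
vertex 3.416 3.903 -1.328
vertex 3.367 4.598 -1.267
endloop
endfacet
facet normal 0.276 0.795 0.540
outer loop
vertex 3.96 4.272 -1.09
vertex 3.367 4.598 -1.267
vertex 2.824 3.717 0.308
endloop
endfacet
facet normal 0.338 0.106 -0.935
outer loop
vertex 3.367 4.598 -1.267
vertex 3.416 3.903 -1.328
vertex 2.822 4.229 -1.506
endloop
endfacet
facet normal -0.611 0.762 0.216
outer loop
vertex 3.367 4.598 -1.267
vertex 2.822 4.229 -1.506
vertex 2.824 3.717 0.308
endloop
endfacet
facet normal 0.338 0.106 -0.935
outer loop
vertex 2.822 4.229 -1.506
vertex 3.416 3.903 -1.328
vertex 2.871 3.534 -1.567
endloop
endfacet
facet normal -0.997 -0.069 -0.018
outer loop
vertex 2.822 4.229 -1.506
vertex 2.871 3.534 -1.567
vertex 2.824 3.717 0.308
endloop
endfacet
facet normal 0.338 0.107 -0.935
outer loop
vertex 2.871 3.534 -1.567
vertex 3.416 3.903 -1.328
vertex 3.464 3.207 -1.39
endloop
endfacet
facet normal -0.498 -0.864 0.072
outer loop
vertex 2.871 3.534 -1.567
vertex 3.464 3.207 -1.39
vertex 2.824 3.717 0.308
endloop
endfacet
facet normal 0.338 0.107 -0.935
outer loop
vertex 3.464 3.207 -1.39
vertex 3.416 3.903 -1.328
vertex 4.009 3.577 -1.151
endloop
endfacet
facet normal 0.390 -0.831 0.397
outer loop
vertex 3.464 3.207 -1.39
vertex 4.009 3.577 -1.151
vertex 2.824 3.717 0.308
endloop
endfacet
facet normal 0.337 0.106 -0.935
outer loop
vertex 4.009 3.577 -1.151
vertex 3.416 3.903 -1.328
vertex 3.96 4.272 -1.09
endloop
endfacet
facet normal 0.776 -0.001 0.630
outer loop
vertex 4.009 3.577 -1.151
vertex 3.96 4.272 -1.09
vertex 2.824 3.717 0.308
endloop
endfacet
facet normal -0.471 -0.299 0.830
outer loop
vertex 2.023 2.903 -1.324
vertex 0.949 3.727 -1.637
vertex 1.675 2.29 -1.742
endloop
endfacet
facet normal 0.773 -0.593 0.226
outer loop
vertex 2.311 2.693 -2.863
vertex 2.023 2.903 -1.324
vertex 1.675 2.29 -1.742
endloop
endfacet
facet normal -0.472 -0.299 0.829
outer loop
vertex 1.675 2.29 -1.742
vertex 0.949 3.727 -1.637
vertex 0.601 3.114 -2.056
endloop
endfacet
facet normal -0.425 -0.748 -0.510
outer loop
vertex 0.601 3.114 -2.056
vertex 2.311 2.693 -2.863
vertex 1.675 2.29 -1.742
endloop
endfacet
facet normal 0.425 0.748 0.510
outer loop
vertex 2.023 2.903 -1.324
vertex 1.585 4.13 -2.758
vertex 0.949 3.727 -1.637
endloop
endfacet
facet normal 0.773 -0.593 0.226
outer loop
vertex 2.659 3.306 -2.444
vertex 2.023 2.903 -1.324
vertex 2.311 2.693 -2.863
endloop
endfacet
facet normal 0.425 0.748 0.510
outer loop
vertex 2.659 3.306 -2.444
vertex 1.585 4.13 -2.758
vertex 2.023 2.903 -1.324
endloop
endfacet
facet normal -0.773 0.593 -0.225
outer loop
vertex 0.949 3.727 -1.637
vertex 1.585 4.13 -2.758
vertex 0.601 3.114 -2.056
endloop
endfacet
facet normal -0.425 -0.748 -0.510
outer loop
vertex 1.237 3.517 -3.176
vertex 2.311 2.693 -2.863
vertex 0.601 3.114 -2.056
endloop
endfacet
facet normal -0.773 0.593 -0.226
outer loop
vertex 0.601 3.114 -2.056
vertex 1.585 4.13 -2.758
vertex 1.237 3.517 -3.176
endloop
endfacet
facet normal 0.471 0.299 -0.830
outer loop
vertex 1.237 3.517 -3.176
vertex 2.659 3.306 -2.444
vertex 2.311 2.693 -2.863
endloop
endfacet
facet normal 0.471 0.298 -0.830
outer loop
vertex 1.585 4.13 -2.758
vertex 2.659 3.306 -2.444
vertex 1.237 3.517 -3.176
endloop
endfacet

endsolid
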